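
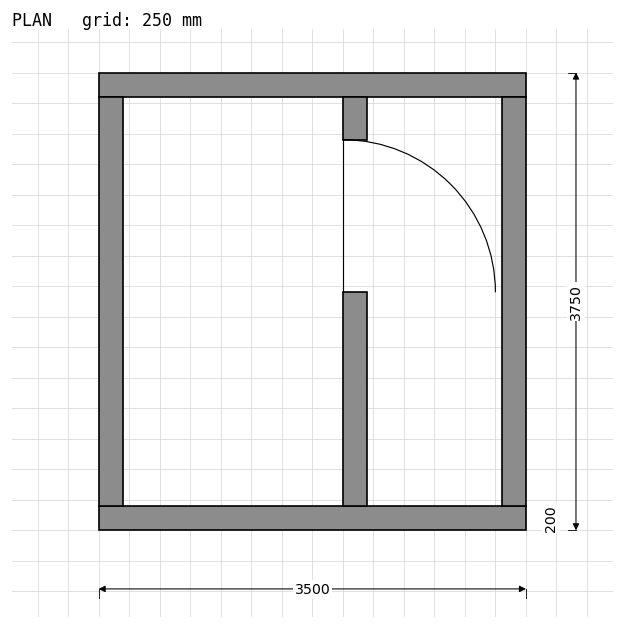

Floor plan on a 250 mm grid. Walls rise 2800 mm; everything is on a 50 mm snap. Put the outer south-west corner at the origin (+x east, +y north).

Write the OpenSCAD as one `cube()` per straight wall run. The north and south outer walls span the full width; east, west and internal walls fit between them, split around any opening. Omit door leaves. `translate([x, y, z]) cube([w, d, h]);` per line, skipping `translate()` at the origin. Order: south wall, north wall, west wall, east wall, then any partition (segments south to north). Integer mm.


cube([3500, 200, 2800]);
translate([0, 3550, 0]) cube([3500, 200, 2800]);
translate([0, 200, 0]) cube([200, 3350, 2800]);
translate([3300, 200, 0]) cube([200, 3350, 2800]);
translate([2000, 200, 0]) cube([200, 1750, 2800]);
translate([2000, 3200, 0]) cube([200, 350, 2800]);


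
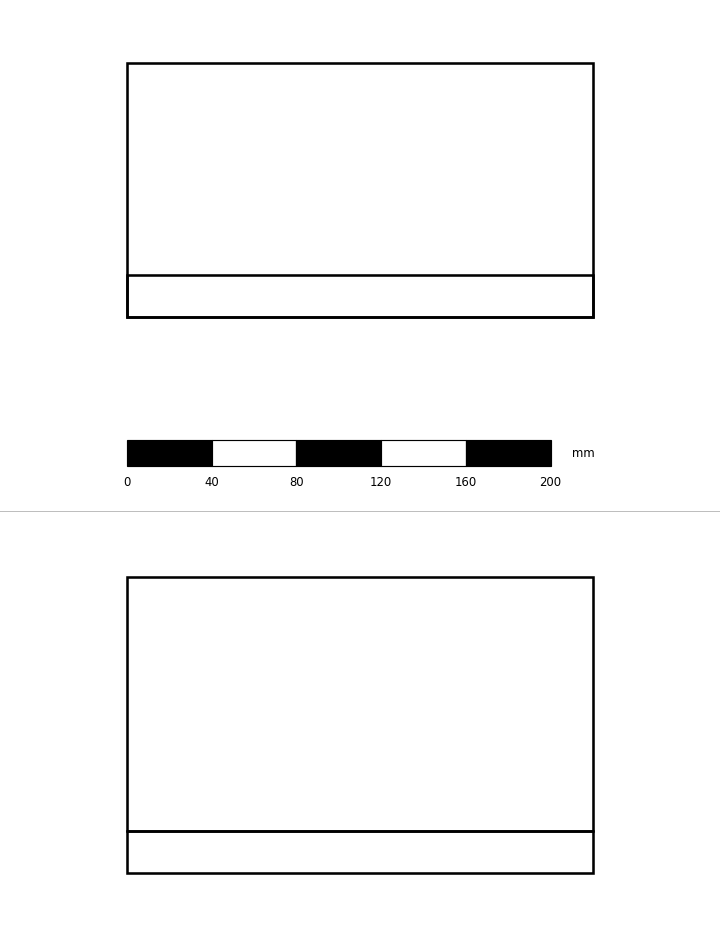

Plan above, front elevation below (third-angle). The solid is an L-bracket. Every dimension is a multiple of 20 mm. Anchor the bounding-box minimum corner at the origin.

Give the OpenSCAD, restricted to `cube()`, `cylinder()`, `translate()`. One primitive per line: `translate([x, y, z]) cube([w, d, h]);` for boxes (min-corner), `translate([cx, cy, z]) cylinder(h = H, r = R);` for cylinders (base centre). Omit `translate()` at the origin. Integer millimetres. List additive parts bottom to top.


cube([220, 120, 20]);
translate([0, 0, 20]) cube([220, 20, 120]);


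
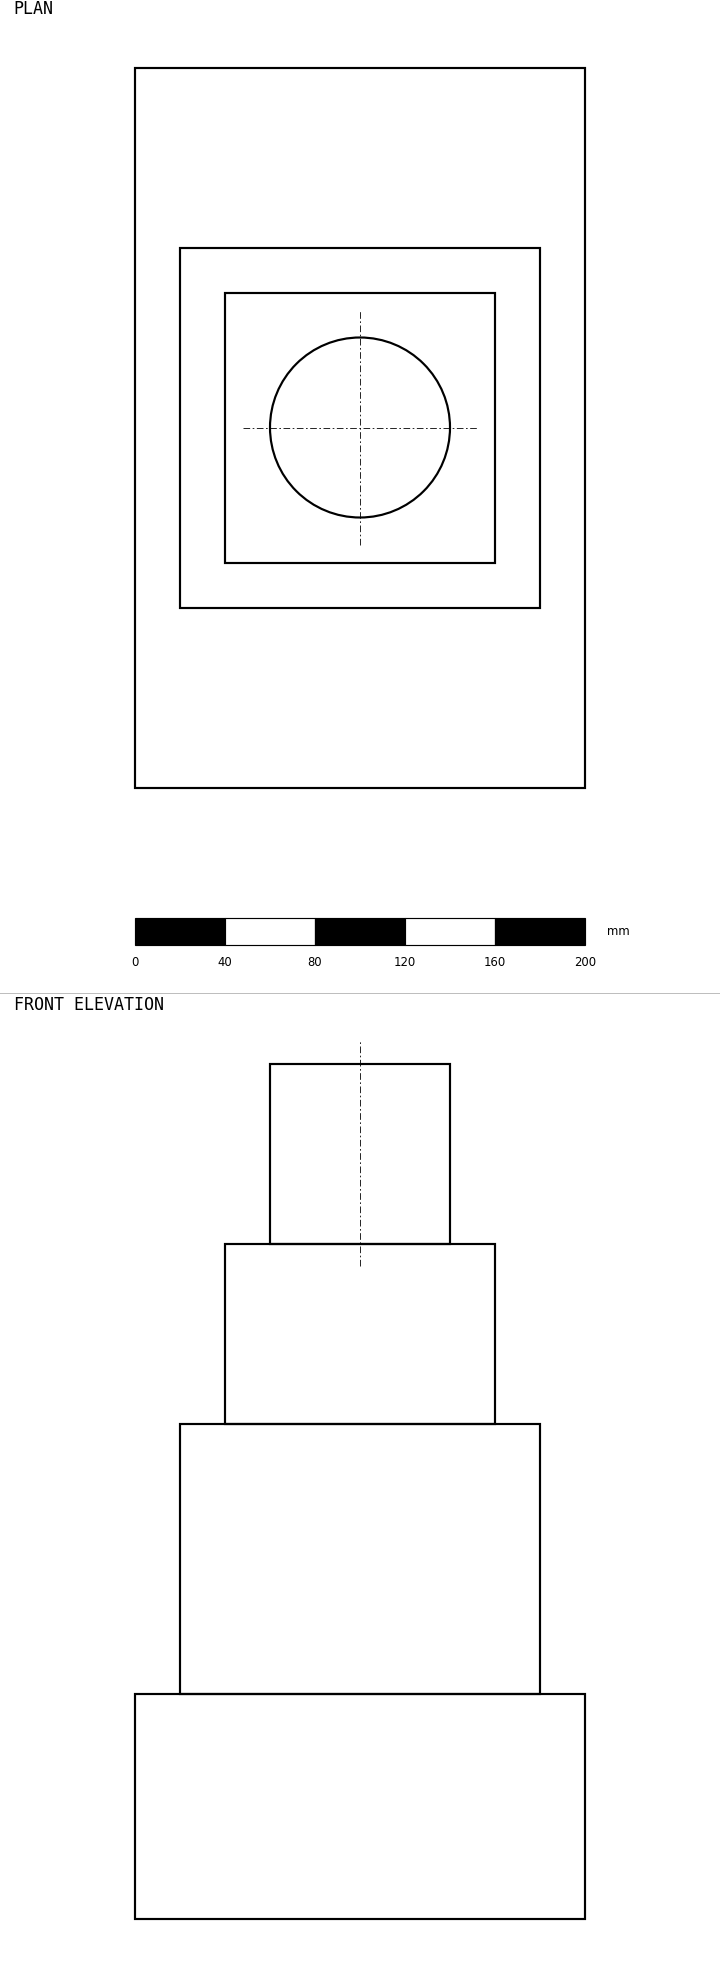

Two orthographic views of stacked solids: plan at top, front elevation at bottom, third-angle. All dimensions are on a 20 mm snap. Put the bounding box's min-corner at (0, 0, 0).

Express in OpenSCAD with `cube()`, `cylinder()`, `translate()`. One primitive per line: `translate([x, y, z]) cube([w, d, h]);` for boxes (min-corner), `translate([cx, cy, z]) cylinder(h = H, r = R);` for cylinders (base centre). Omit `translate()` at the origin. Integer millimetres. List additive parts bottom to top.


cube([200, 320, 100]);
translate([20, 80, 100]) cube([160, 160, 120]);
translate([40, 100, 220]) cube([120, 120, 80]);
translate([100, 160, 300]) cylinder(h = 80, r = 40);


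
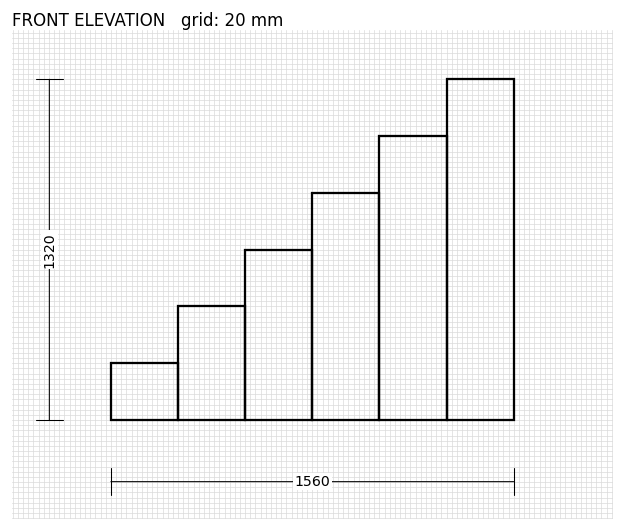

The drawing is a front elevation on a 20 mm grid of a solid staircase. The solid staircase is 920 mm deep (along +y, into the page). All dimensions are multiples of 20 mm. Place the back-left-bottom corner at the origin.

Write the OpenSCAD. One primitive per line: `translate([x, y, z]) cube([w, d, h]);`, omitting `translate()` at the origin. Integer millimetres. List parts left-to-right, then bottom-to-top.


cube([260, 920, 220]);
translate([260, 0, 0]) cube([260, 920, 440]);
translate([520, 0, 0]) cube([260, 920, 660]);
translate([780, 0, 0]) cube([260, 920, 880]);
translate([1040, 0, 0]) cube([260, 920, 1100]);
translate([1300, 0, 0]) cube([260, 920, 1320]);


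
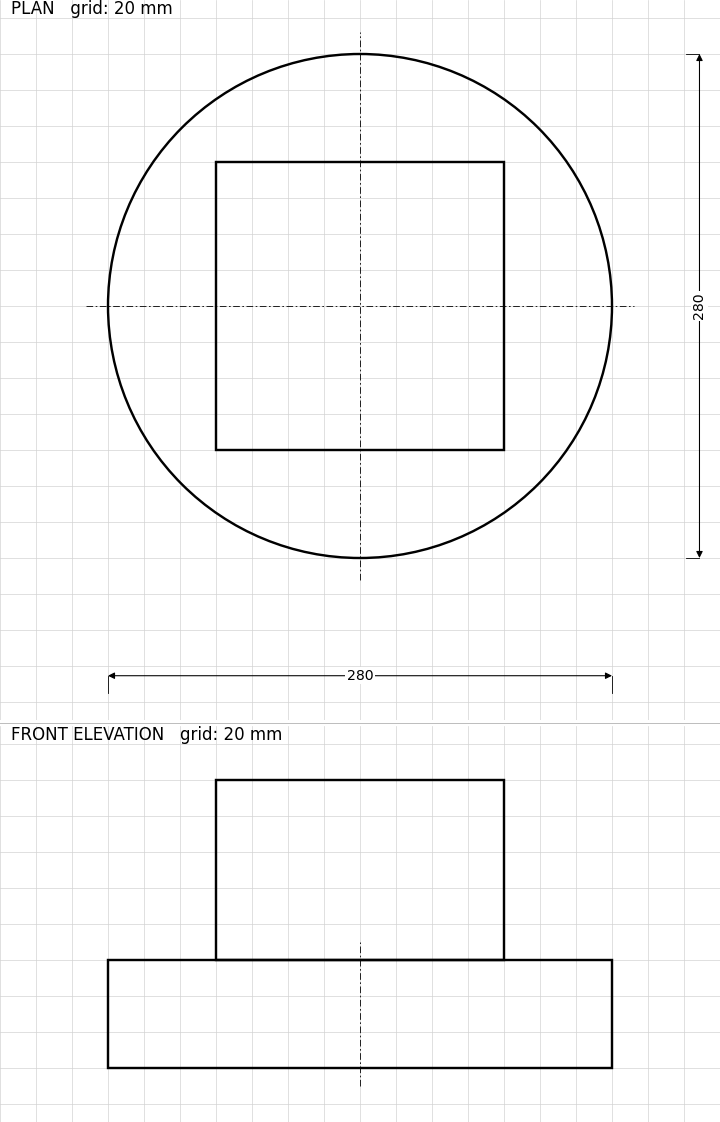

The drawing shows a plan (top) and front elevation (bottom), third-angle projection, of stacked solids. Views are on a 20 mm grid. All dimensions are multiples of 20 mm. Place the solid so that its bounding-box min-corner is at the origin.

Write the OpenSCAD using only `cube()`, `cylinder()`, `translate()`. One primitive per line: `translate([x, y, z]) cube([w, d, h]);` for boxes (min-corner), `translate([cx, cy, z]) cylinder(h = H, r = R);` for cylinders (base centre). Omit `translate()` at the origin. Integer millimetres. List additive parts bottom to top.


translate([140, 140, 0]) cylinder(h = 60, r = 140);
translate([60, 60, 60]) cube([160, 160, 100]);


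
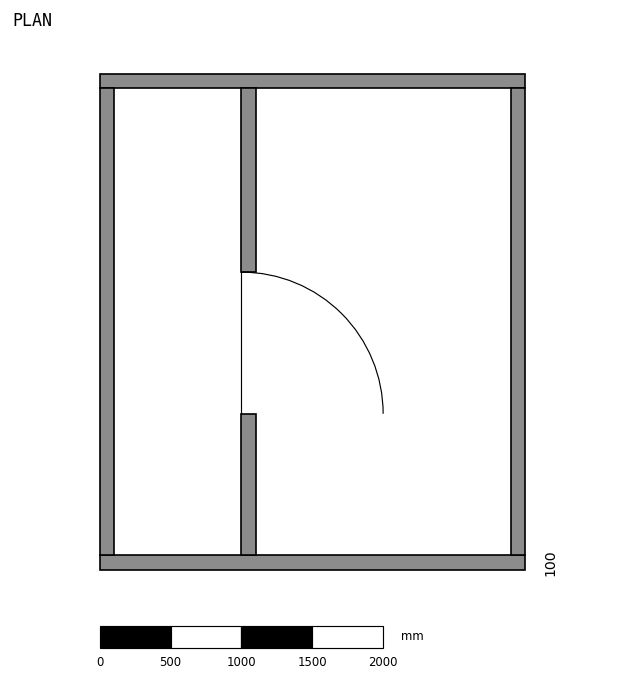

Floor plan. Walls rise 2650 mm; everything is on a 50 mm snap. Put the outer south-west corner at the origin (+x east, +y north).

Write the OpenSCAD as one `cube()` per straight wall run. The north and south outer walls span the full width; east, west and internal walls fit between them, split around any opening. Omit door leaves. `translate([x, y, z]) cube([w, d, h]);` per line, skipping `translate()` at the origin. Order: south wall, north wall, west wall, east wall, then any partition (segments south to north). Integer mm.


cube([3000, 100, 2650]);
translate([0, 3400, 0]) cube([3000, 100, 2650]);
translate([0, 100, 0]) cube([100, 3300, 2650]);
translate([2900, 100, 0]) cube([100, 3300, 2650]);
translate([1000, 100, 0]) cube([100, 1000, 2650]);
translate([1000, 2100, 0]) cube([100, 1300, 2650]);


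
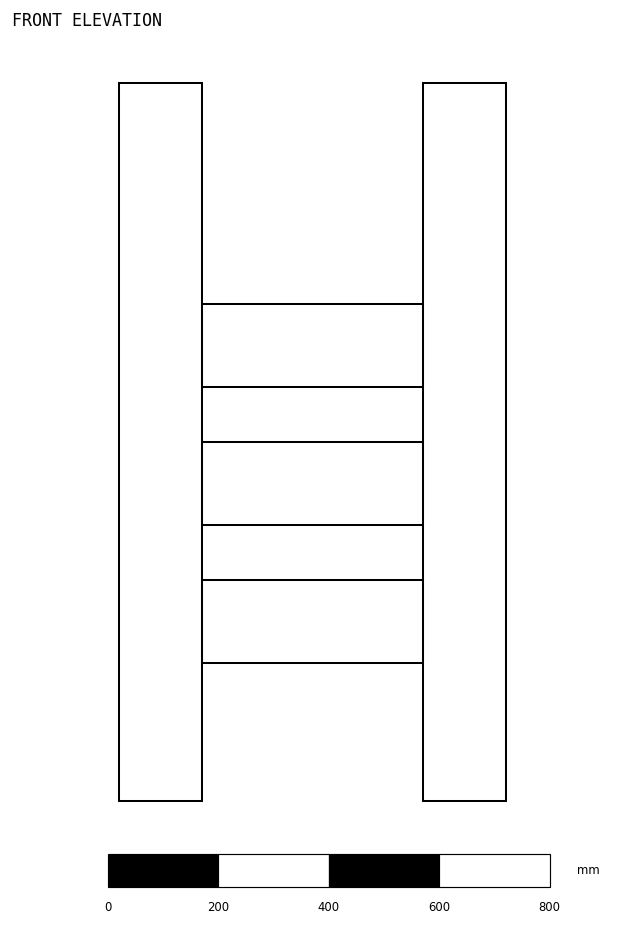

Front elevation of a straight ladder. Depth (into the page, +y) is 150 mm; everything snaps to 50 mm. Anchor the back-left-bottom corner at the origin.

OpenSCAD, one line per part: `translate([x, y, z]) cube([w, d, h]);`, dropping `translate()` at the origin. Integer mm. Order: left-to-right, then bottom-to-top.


cube([150, 150, 1300]);
translate([150, 0, 250]) cube([400, 150, 150]);
translate([150, 0, 500]) cube([400, 150, 150]);
translate([150, 0, 750]) cube([400, 150, 150]);
translate([550, 0, 0]) cube([150, 150, 1300]);


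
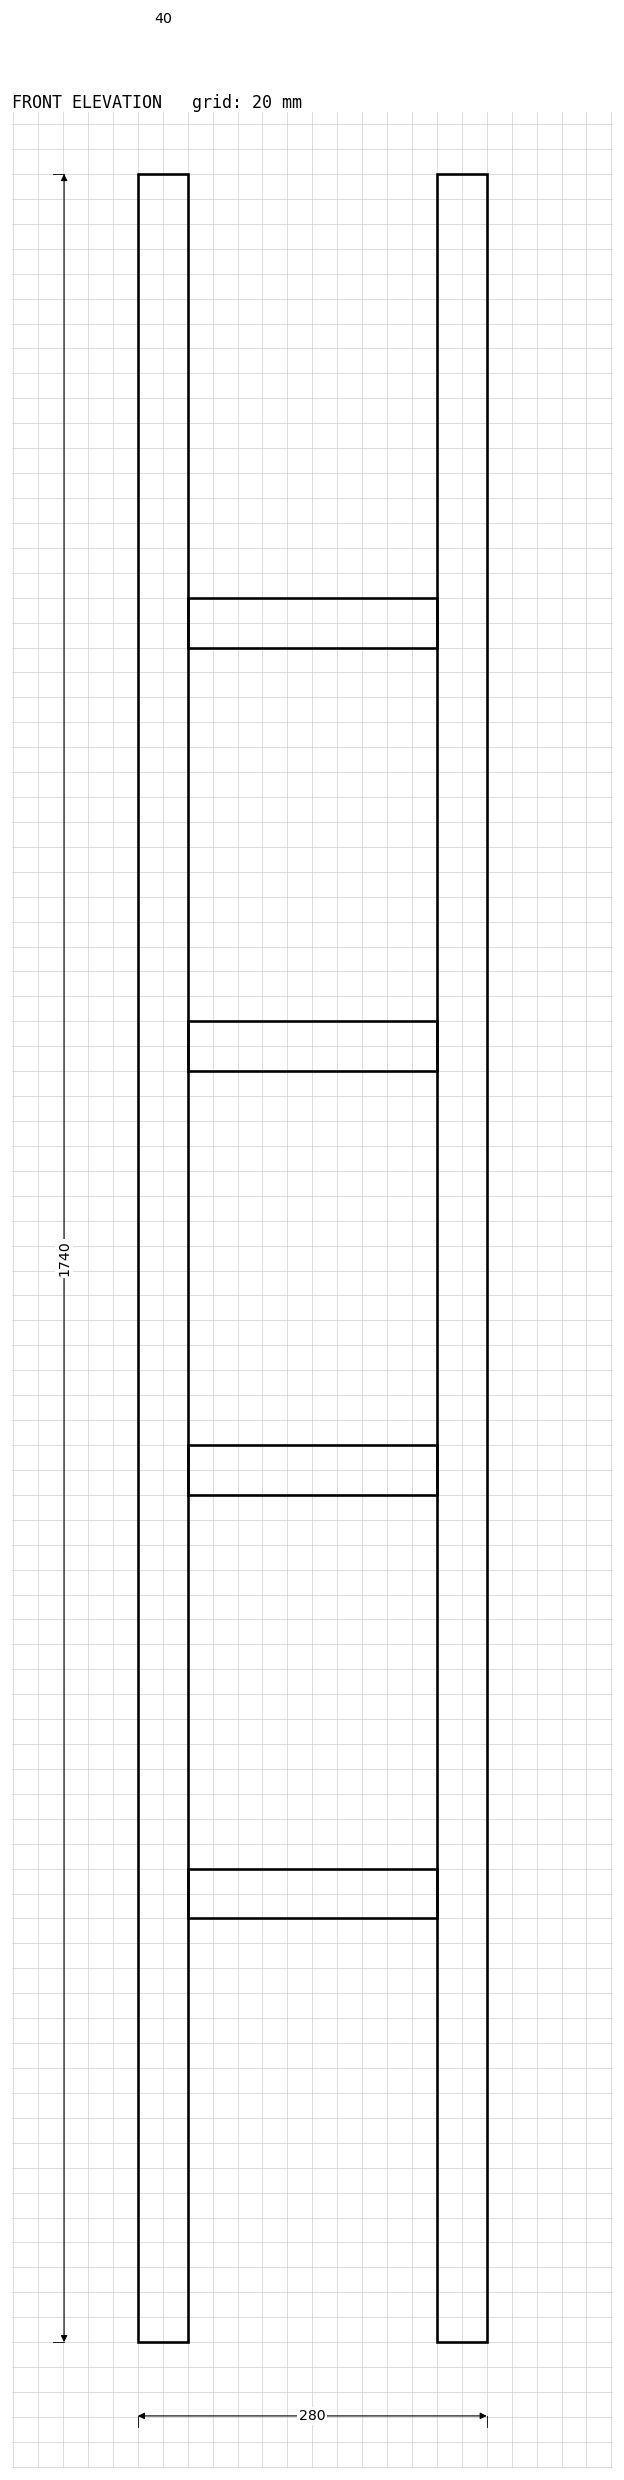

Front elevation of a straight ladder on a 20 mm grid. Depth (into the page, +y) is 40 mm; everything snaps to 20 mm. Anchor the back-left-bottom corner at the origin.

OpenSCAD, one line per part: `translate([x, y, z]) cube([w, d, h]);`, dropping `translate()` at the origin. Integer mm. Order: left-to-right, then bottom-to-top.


cube([40, 40, 1740]);
translate([40, 0, 340]) cube([200, 40, 40]);
translate([40, 0, 680]) cube([200, 40, 40]);
translate([40, 0, 1020]) cube([200, 40, 40]);
translate([40, 0, 1360]) cube([200, 40, 40]);
translate([240, 0, 0]) cube([40, 40, 1740]);


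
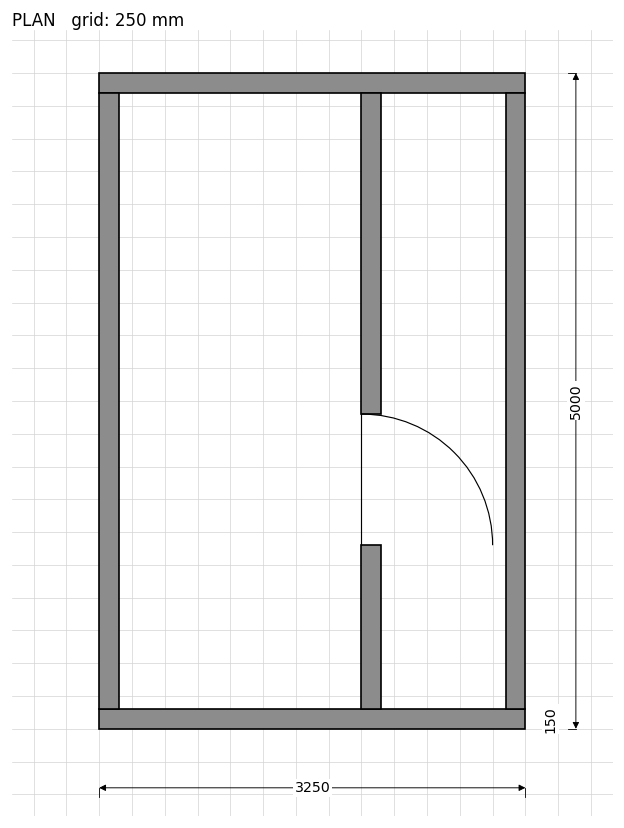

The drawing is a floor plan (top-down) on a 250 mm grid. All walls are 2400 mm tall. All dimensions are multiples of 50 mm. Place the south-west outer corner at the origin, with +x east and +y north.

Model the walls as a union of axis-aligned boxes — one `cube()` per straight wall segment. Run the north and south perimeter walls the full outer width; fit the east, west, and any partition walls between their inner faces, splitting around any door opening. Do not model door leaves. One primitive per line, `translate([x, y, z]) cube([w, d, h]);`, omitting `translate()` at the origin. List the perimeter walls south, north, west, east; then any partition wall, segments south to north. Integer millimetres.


cube([3250, 150, 2400]);
translate([0, 4850, 0]) cube([3250, 150, 2400]);
translate([0, 150, 0]) cube([150, 4700, 2400]);
translate([3100, 150, 0]) cube([150, 4700, 2400]);
translate([2000, 150, 0]) cube([150, 1250, 2400]);
translate([2000, 2400, 0]) cube([150, 2450, 2400]);


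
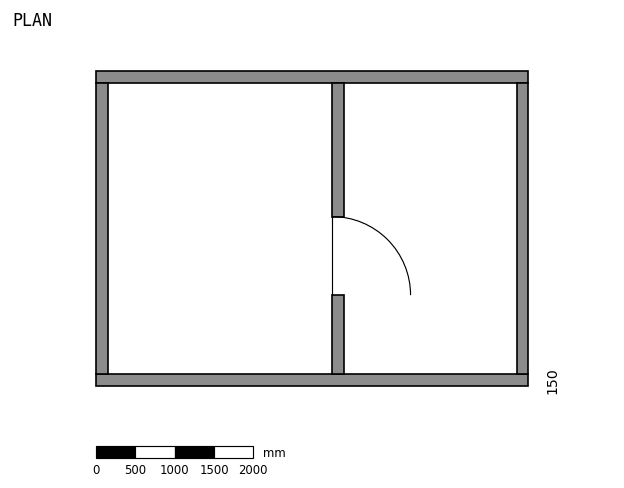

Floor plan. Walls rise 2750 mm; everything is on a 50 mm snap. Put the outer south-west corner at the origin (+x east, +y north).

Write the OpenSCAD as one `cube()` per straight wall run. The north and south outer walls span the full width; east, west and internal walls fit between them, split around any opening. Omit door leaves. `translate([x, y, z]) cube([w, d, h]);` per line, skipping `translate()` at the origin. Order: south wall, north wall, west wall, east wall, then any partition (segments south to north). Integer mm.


cube([5500, 150, 2750]);
translate([0, 3850, 0]) cube([5500, 150, 2750]);
translate([0, 150, 0]) cube([150, 3700, 2750]);
translate([5350, 150, 0]) cube([150, 3700, 2750]);
translate([3000, 150, 0]) cube([150, 1000, 2750]);
translate([3000, 2150, 0]) cube([150, 1700, 2750]);


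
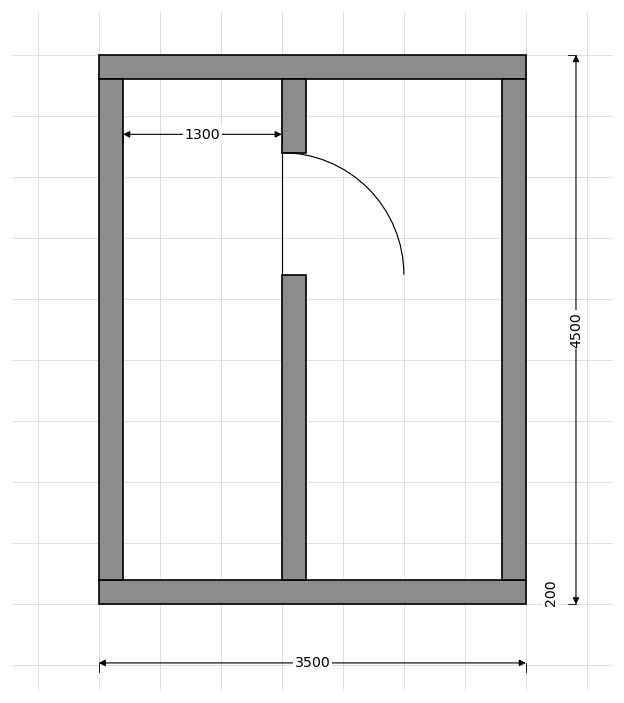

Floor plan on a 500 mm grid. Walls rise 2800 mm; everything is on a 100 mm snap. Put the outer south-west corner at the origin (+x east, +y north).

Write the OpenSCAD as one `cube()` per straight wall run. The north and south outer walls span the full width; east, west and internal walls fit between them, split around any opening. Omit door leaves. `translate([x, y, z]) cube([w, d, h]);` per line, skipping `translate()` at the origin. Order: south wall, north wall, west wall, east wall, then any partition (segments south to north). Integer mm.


cube([3500, 200, 2800]);
translate([0, 4300, 0]) cube([3500, 200, 2800]);
translate([0, 200, 0]) cube([200, 4100, 2800]);
translate([3300, 200, 0]) cube([200, 4100, 2800]);
translate([1500, 200, 0]) cube([200, 2500, 2800]);
translate([1500, 3700, 0]) cube([200, 600, 2800]);


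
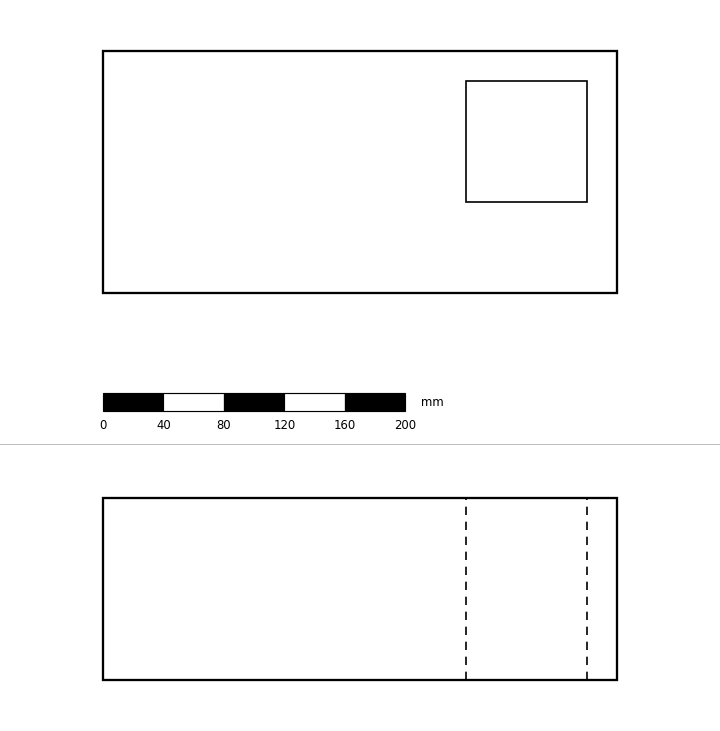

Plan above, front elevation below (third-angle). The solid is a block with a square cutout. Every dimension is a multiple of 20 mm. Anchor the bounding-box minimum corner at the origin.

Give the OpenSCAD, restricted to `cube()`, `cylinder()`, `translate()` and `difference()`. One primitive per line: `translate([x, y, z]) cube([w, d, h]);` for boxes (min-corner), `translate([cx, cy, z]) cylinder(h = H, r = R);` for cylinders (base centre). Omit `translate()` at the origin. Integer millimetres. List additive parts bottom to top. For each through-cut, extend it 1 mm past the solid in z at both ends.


difference() {
  cube([340, 160, 120]);
  translate([240, 60, -1]) cube([80, 80, 122]);
}


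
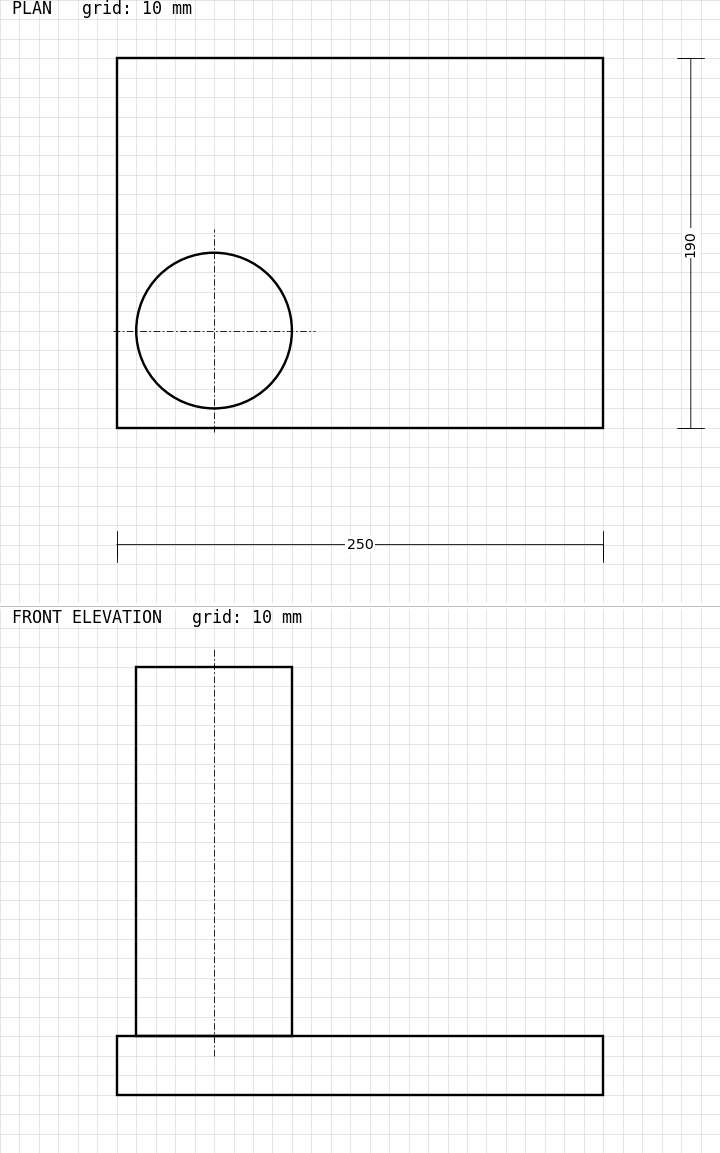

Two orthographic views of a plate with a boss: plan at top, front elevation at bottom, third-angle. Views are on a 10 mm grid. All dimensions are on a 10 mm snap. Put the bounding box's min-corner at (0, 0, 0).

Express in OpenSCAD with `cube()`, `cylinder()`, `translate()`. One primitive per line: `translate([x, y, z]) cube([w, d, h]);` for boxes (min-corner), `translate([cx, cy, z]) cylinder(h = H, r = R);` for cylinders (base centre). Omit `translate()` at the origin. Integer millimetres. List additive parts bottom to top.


cube([250, 190, 30]);
translate([50, 50, 30]) cylinder(h = 190, r = 40);


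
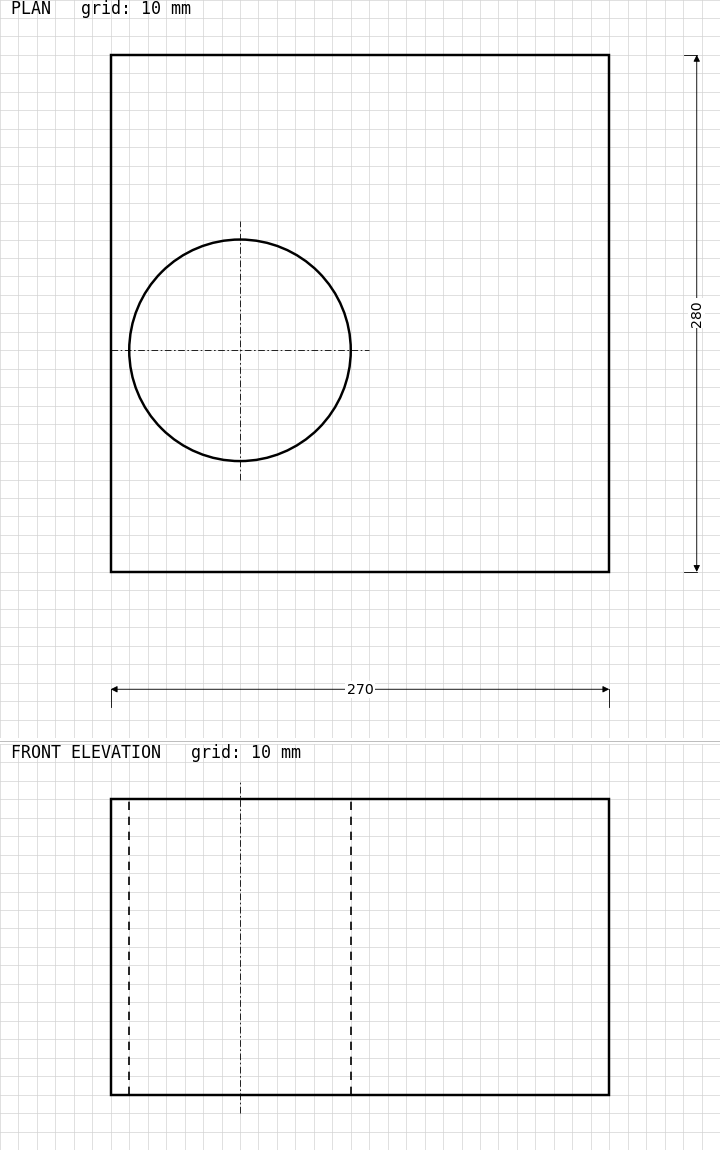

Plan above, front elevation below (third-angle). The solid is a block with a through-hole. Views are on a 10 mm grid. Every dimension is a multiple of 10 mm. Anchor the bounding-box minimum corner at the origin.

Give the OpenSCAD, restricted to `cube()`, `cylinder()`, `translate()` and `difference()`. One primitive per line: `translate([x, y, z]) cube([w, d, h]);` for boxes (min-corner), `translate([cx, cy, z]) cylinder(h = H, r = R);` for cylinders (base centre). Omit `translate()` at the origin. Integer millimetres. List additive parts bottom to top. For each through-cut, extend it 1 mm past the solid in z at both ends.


difference() {
  cube([270, 280, 160]);
  translate([70, 120, -1]) cylinder(h = 162, r = 60);
}


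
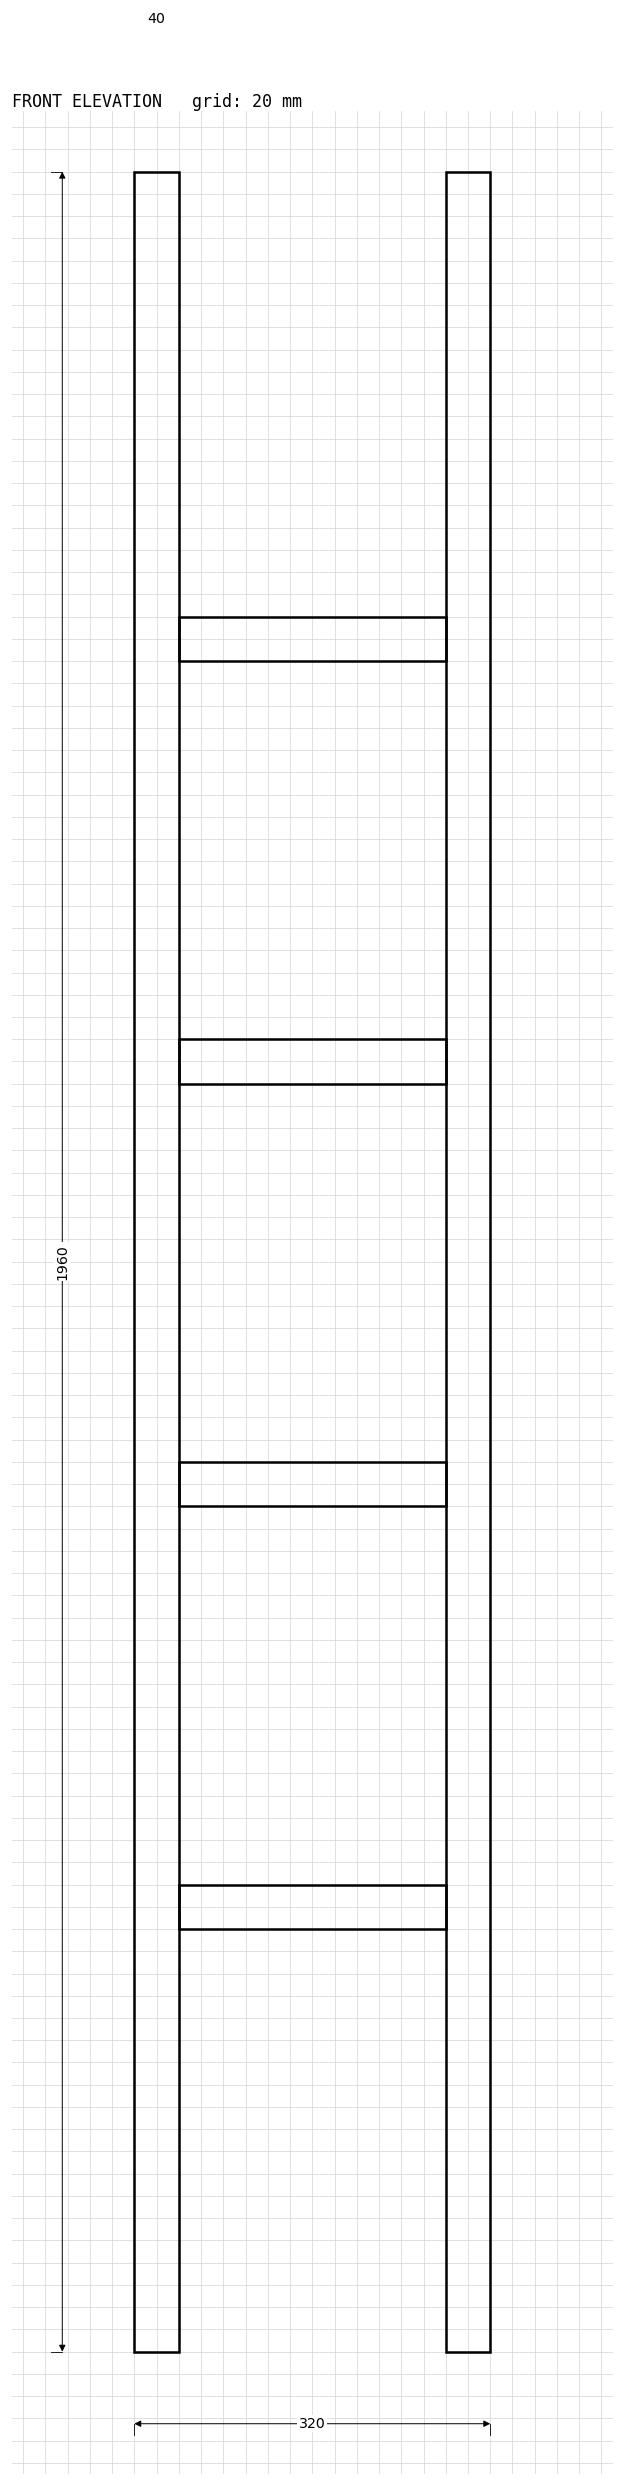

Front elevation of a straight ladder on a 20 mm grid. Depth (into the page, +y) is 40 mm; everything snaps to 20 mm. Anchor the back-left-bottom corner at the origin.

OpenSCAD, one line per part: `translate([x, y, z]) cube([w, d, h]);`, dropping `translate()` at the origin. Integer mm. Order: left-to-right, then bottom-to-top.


cube([40, 40, 1960]);
translate([40, 0, 380]) cube([240, 40, 40]);
translate([40, 0, 760]) cube([240, 40, 40]);
translate([40, 0, 1140]) cube([240, 40, 40]);
translate([40, 0, 1520]) cube([240, 40, 40]);
translate([280, 0, 0]) cube([40, 40, 1960]);


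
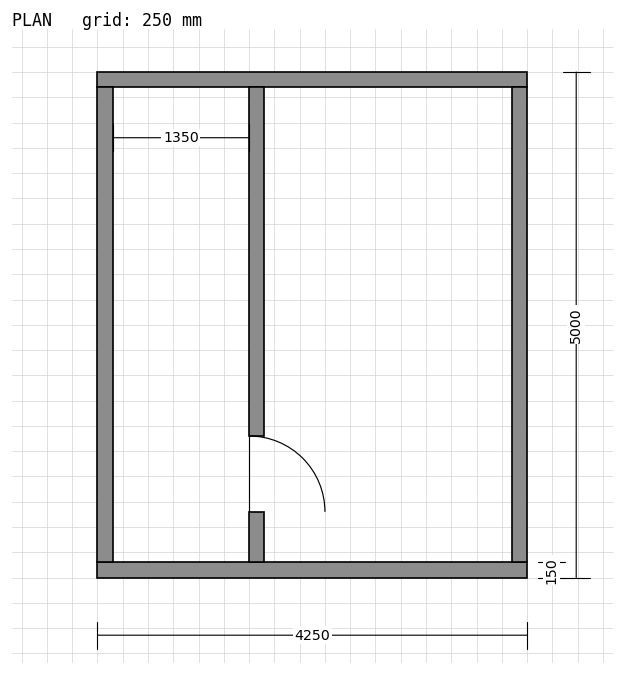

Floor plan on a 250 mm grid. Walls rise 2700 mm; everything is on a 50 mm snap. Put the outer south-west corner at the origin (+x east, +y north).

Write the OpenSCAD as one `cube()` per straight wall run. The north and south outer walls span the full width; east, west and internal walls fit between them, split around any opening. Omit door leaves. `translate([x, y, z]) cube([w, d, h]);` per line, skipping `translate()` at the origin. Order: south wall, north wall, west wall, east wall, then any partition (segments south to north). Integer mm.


cube([4250, 150, 2700]);
translate([0, 4850, 0]) cube([4250, 150, 2700]);
translate([0, 150, 0]) cube([150, 4700, 2700]);
translate([4100, 150, 0]) cube([150, 4700, 2700]);
translate([1500, 150, 0]) cube([150, 500, 2700]);
translate([1500, 1400, 0]) cube([150, 3450, 2700]);


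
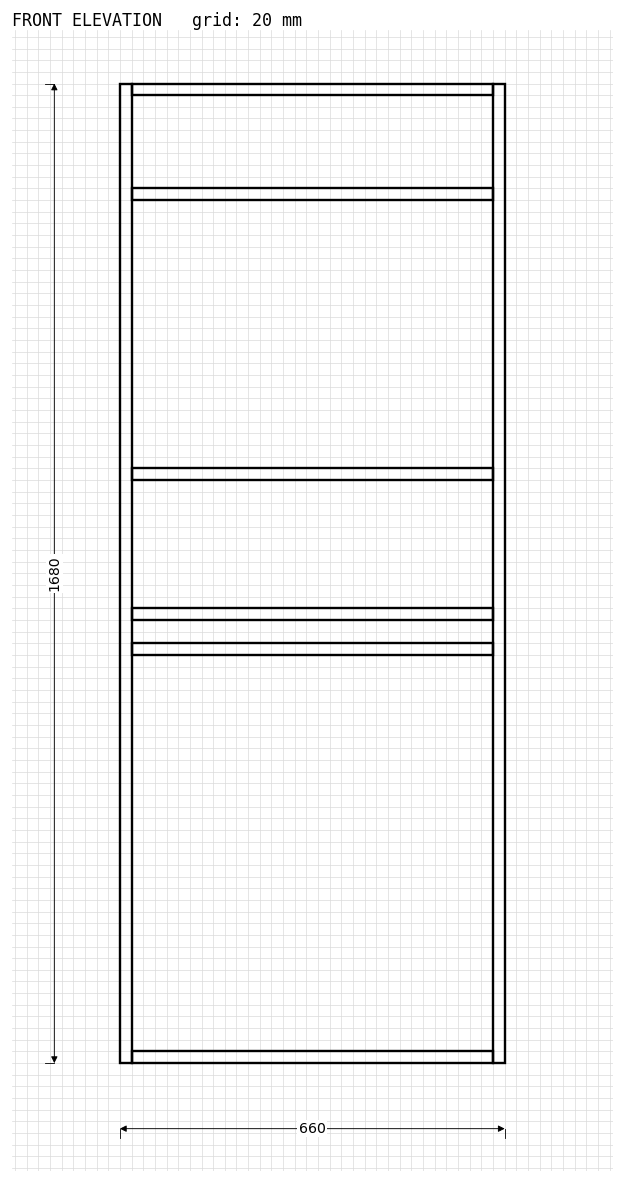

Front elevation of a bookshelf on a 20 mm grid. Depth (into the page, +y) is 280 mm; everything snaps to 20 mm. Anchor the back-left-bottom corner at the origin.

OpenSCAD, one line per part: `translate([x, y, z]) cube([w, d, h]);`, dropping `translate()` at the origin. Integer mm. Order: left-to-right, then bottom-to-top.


cube([20, 280, 1680]);
translate([20, 0, 0]) cube([620, 280, 20]);
translate([20, 0, 700]) cube([620, 280, 20]);
translate([20, 0, 760]) cube([620, 280, 20]);
translate([20, 0, 1000]) cube([620, 280, 20]);
translate([20, 0, 1480]) cube([620, 280, 20]);
translate([20, 0, 1660]) cube([620, 280, 20]);
translate([640, 0, 0]) cube([20, 280, 1680]);


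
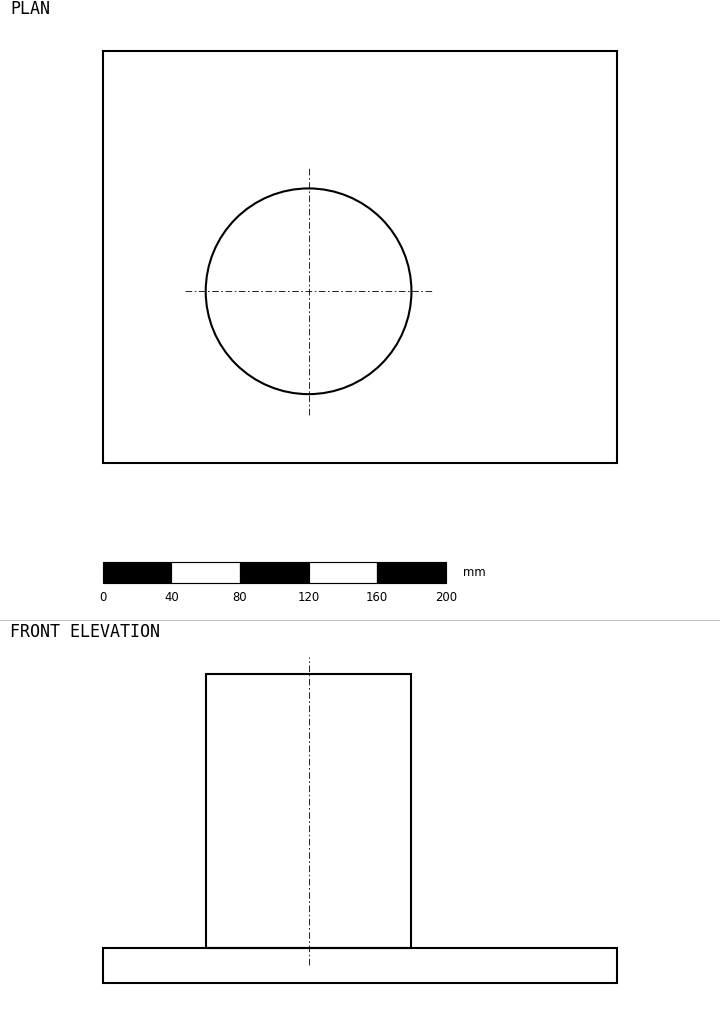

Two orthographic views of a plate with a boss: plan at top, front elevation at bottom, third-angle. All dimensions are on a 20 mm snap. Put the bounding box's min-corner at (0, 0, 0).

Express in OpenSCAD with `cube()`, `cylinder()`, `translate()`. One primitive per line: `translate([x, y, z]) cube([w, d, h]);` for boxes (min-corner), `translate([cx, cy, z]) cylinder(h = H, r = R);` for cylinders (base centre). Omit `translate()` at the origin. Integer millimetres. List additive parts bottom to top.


cube([300, 240, 20]);
translate([120, 100, 20]) cylinder(h = 160, r = 60);


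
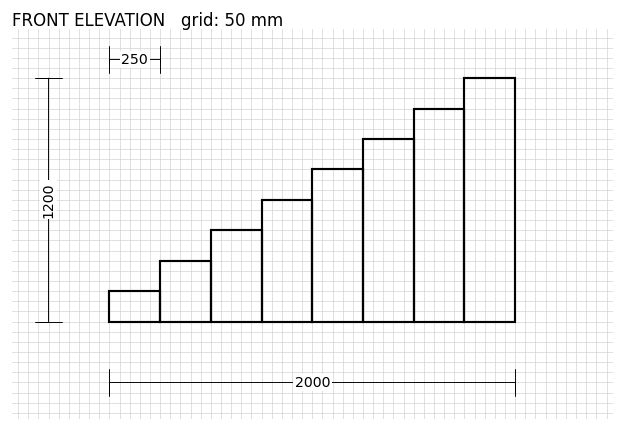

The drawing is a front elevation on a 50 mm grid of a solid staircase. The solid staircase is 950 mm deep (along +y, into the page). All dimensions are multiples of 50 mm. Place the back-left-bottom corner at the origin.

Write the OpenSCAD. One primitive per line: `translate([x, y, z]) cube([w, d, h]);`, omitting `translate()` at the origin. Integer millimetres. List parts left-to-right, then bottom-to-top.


cube([250, 950, 150]);
translate([250, 0, 0]) cube([250, 950, 300]);
translate([500, 0, 0]) cube([250, 950, 450]);
translate([750, 0, 0]) cube([250, 950, 600]);
translate([1000, 0, 0]) cube([250, 950, 750]);
translate([1250, 0, 0]) cube([250, 950, 900]);
translate([1500, 0, 0]) cube([250, 950, 1050]);
translate([1750, 0, 0]) cube([250, 950, 1200]);


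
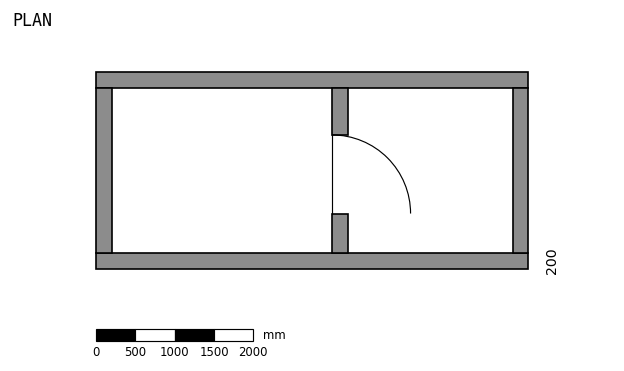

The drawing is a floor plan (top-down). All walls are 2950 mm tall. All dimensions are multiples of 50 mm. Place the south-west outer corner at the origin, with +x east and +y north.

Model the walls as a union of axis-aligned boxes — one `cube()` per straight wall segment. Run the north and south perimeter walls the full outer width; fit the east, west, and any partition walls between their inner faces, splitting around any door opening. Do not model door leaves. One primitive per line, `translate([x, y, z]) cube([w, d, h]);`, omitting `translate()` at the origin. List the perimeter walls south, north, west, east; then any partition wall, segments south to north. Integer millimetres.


cube([5500, 200, 2950]);
translate([0, 2300, 0]) cube([5500, 200, 2950]);
translate([0, 200, 0]) cube([200, 2100, 2950]);
translate([5300, 200, 0]) cube([200, 2100, 2950]);
translate([3000, 200, 0]) cube([200, 500, 2950]);
translate([3000, 1700, 0]) cube([200, 600, 2950]);


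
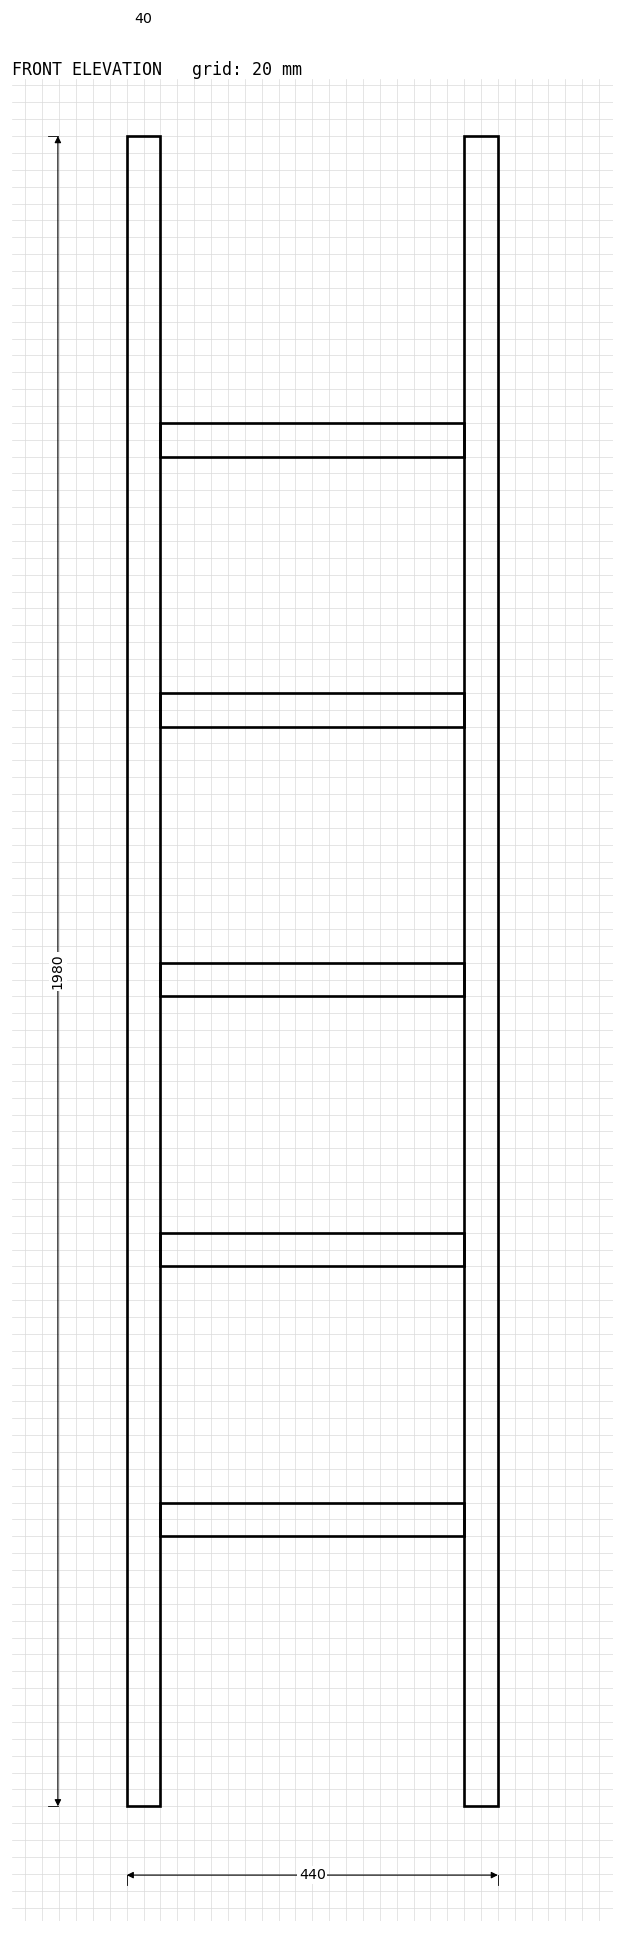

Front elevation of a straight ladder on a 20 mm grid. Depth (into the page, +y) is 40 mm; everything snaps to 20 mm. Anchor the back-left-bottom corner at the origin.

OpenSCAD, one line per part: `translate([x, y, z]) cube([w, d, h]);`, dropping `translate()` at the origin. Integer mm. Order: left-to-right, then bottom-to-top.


cube([40, 40, 1980]);
translate([40, 0, 320]) cube([360, 40, 40]);
translate([40, 0, 640]) cube([360, 40, 40]);
translate([40, 0, 960]) cube([360, 40, 40]);
translate([40, 0, 1280]) cube([360, 40, 40]);
translate([40, 0, 1600]) cube([360, 40, 40]);
translate([400, 0, 0]) cube([40, 40, 1980]);


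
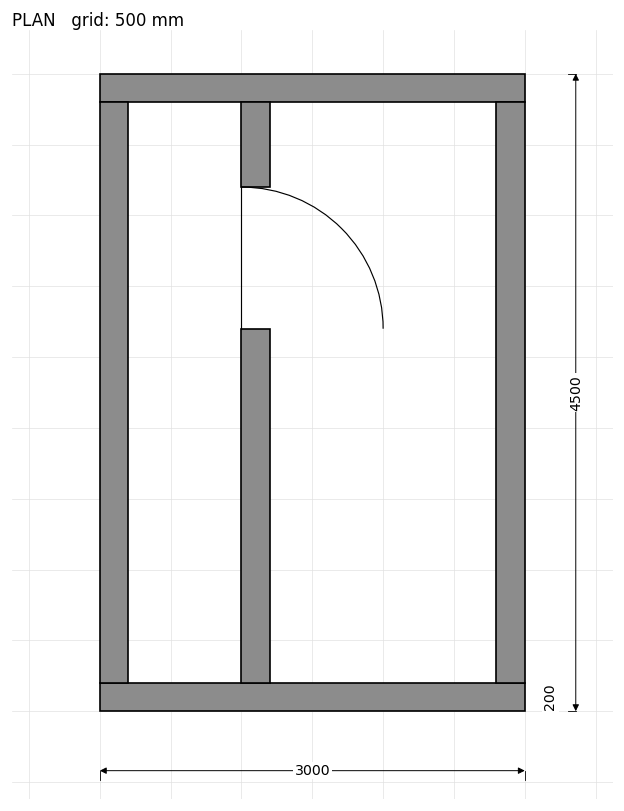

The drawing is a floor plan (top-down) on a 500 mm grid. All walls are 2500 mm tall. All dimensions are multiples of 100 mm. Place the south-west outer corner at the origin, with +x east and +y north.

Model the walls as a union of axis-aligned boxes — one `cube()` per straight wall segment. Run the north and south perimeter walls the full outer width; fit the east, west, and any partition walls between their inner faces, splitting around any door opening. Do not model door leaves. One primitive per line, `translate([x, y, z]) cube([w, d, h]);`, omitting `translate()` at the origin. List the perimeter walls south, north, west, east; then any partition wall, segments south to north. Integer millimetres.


cube([3000, 200, 2500]);
translate([0, 4300, 0]) cube([3000, 200, 2500]);
translate([0, 200, 0]) cube([200, 4100, 2500]);
translate([2800, 200, 0]) cube([200, 4100, 2500]);
translate([1000, 200, 0]) cube([200, 2500, 2500]);
translate([1000, 3700, 0]) cube([200, 600, 2500]);


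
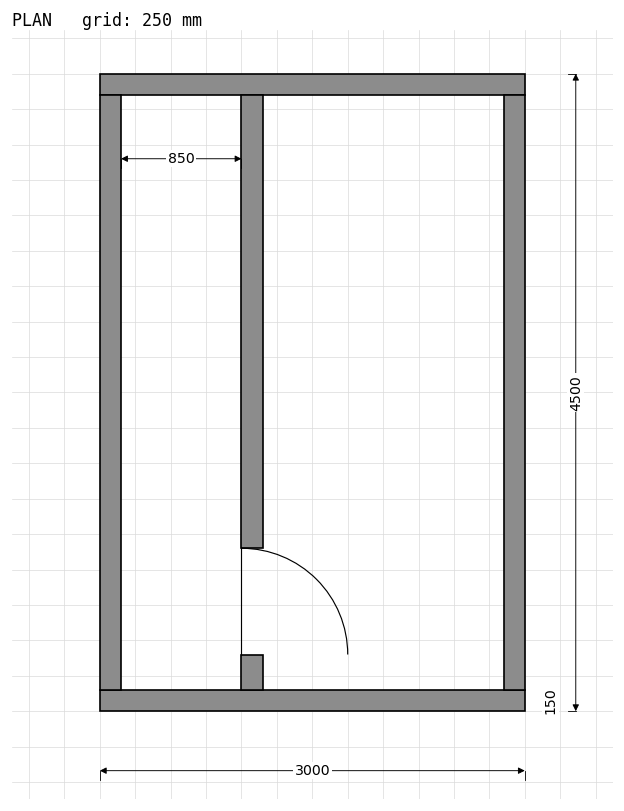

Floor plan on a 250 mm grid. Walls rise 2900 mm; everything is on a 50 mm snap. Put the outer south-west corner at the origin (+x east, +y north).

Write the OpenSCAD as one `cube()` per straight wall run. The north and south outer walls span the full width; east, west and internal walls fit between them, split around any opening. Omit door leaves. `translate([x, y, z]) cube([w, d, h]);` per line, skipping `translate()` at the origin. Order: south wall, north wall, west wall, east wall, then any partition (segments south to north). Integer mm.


cube([3000, 150, 2900]);
translate([0, 4350, 0]) cube([3000, 150, 2900]);
translate([0, 150, 0]) cube([150, 4200, 2900]);
translate([2850, 150, 0]) cube([150, 4200, 2900]);
translate([1000, 150, 0]) cube([150, 250, 2900]);
translate([1000, 1150, 0]) cube([150, 3200, 2900]);


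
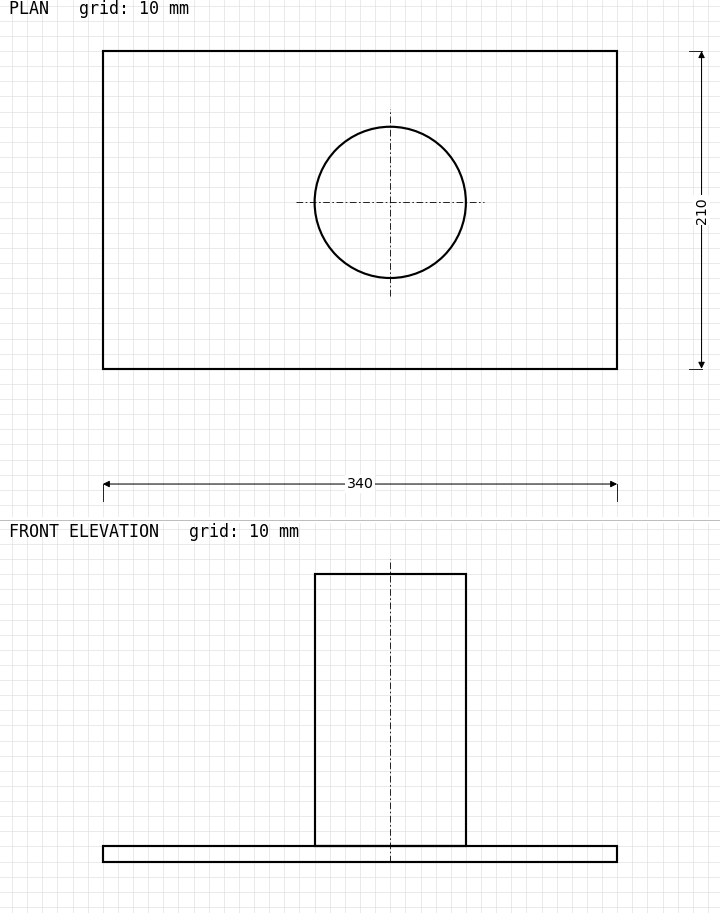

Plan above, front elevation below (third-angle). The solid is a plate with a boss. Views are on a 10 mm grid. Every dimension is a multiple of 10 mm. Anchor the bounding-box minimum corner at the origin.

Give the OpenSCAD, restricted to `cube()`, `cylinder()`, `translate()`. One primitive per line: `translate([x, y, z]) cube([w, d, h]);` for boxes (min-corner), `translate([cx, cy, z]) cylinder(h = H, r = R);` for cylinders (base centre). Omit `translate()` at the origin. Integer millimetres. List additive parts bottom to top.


cube([340, 210, 10]);
translate([190, 110, 10]) cylinder(h = 180, r = 50);


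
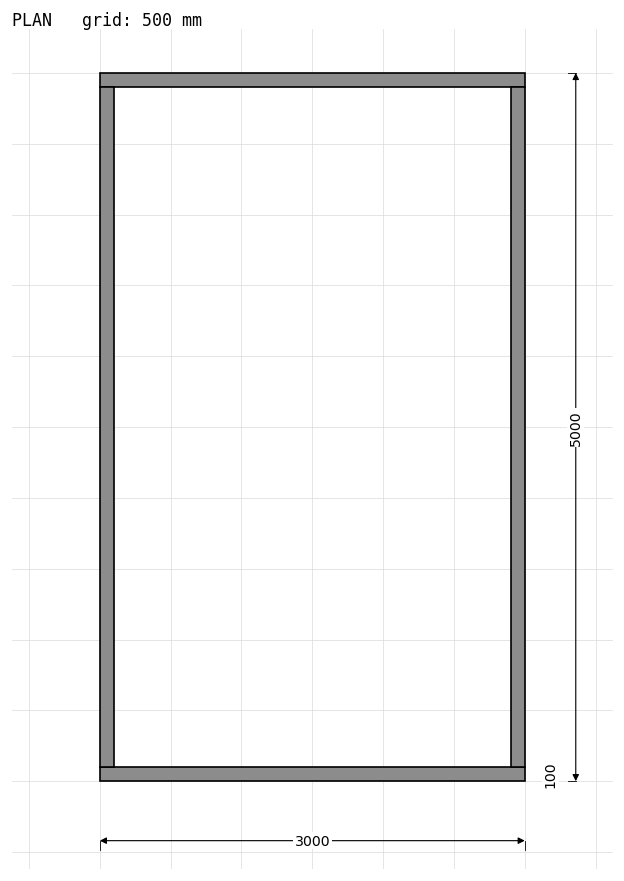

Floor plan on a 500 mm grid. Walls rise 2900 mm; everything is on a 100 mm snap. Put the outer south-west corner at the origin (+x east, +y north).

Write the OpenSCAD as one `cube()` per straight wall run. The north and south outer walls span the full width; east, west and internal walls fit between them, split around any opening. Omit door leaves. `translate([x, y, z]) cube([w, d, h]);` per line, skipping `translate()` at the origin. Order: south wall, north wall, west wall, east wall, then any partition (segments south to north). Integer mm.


cube([3000, 100, 2900]);
translate([0, 4900, 0]) cube([3000, 100, 2900]);
translate([0, 100, 0]) cube([100, 4800, 2900]);
translate([2900, 100, 0]) cube([100, 4800, 2900]);


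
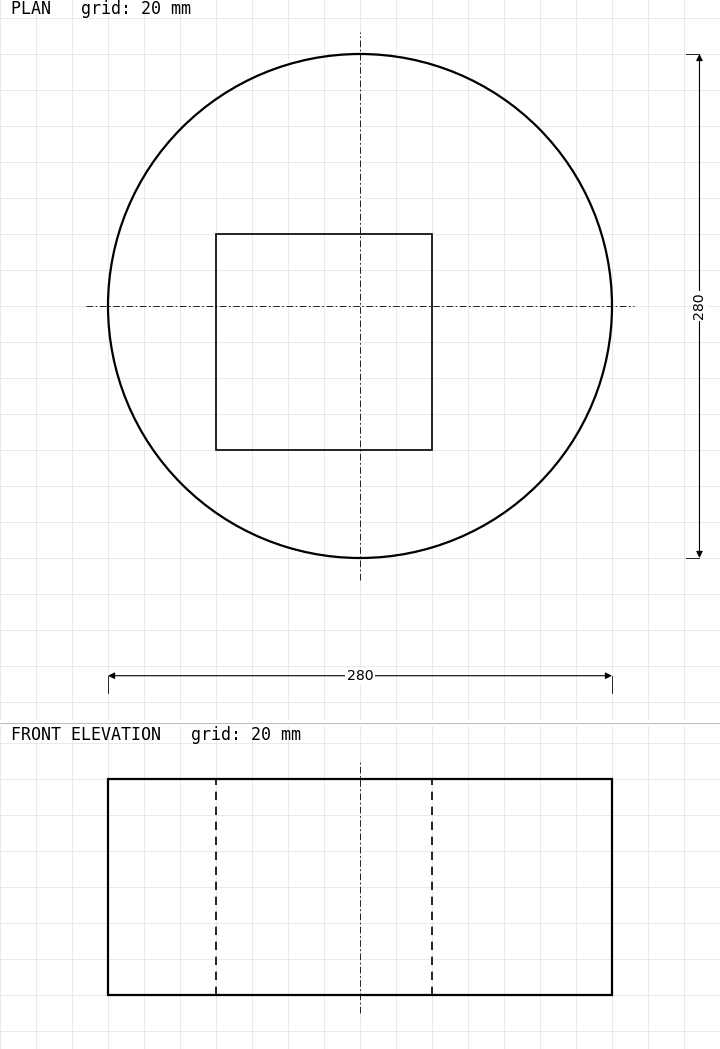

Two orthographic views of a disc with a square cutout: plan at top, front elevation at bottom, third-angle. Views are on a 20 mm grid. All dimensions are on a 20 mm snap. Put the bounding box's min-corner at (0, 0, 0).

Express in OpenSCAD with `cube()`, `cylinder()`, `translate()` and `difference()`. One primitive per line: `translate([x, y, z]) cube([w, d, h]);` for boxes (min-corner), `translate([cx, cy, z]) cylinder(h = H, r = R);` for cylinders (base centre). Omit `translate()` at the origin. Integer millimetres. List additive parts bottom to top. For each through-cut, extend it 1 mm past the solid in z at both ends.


difference() {
  translate([140, 140, 0]) cylinder(h = 120, r = 140);
  translate([60, 60, -1]) cube([120, 120, 122]);
}


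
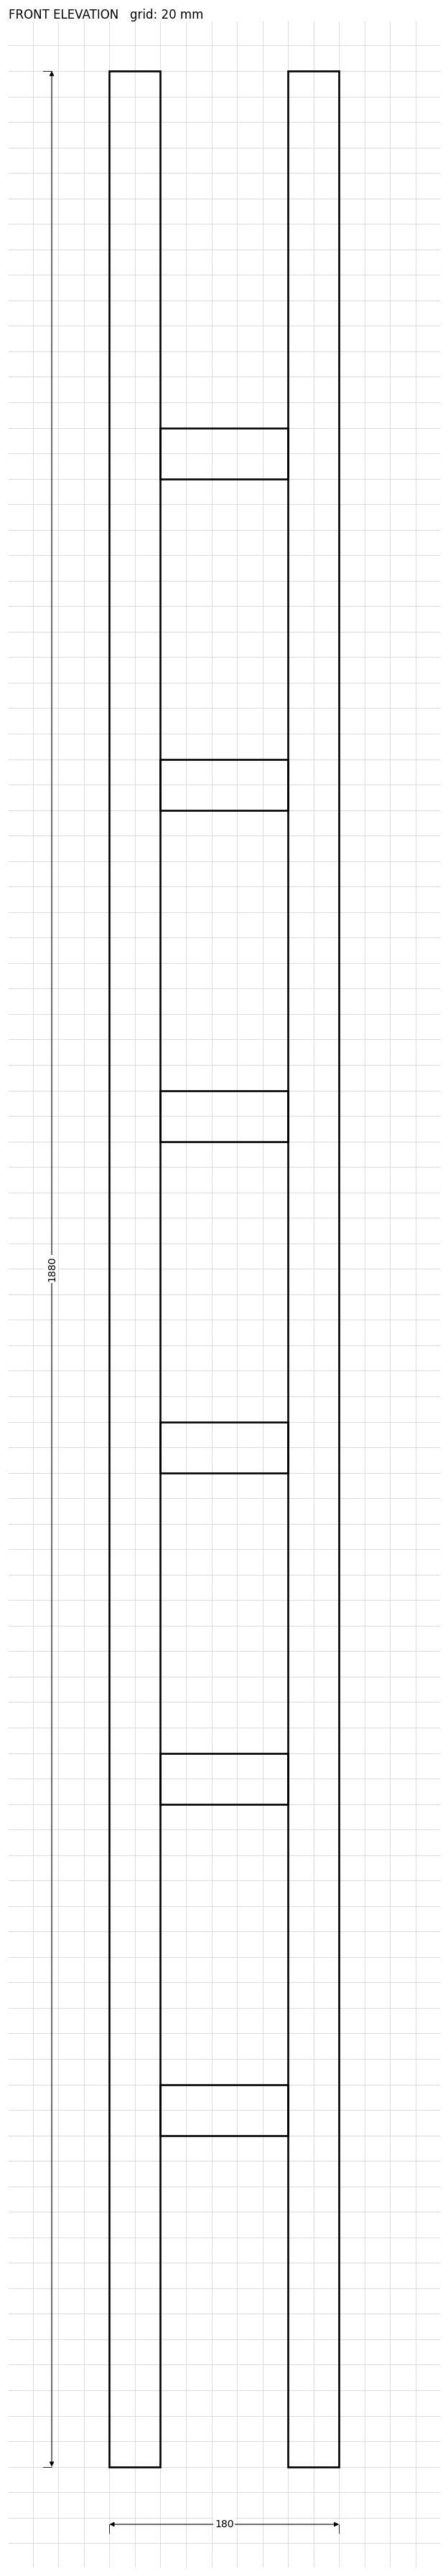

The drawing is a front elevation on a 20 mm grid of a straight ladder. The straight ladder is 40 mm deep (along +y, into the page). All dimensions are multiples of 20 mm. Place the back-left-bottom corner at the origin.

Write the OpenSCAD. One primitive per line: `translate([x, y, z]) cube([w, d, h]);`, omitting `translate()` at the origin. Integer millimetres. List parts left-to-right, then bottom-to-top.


cube([40, 40, 1880]);
translate([40, 0, 260]) cube([100, 40, 40]);
translate([40, 0, 520]) cube([100, 40, 40]);
translate([40, 0, 780]) cube([100, 40, 40]);
translate([40, 0, 1040]) cube([100, 40, 40]);
translate([40, 0, 1300]) cube([100, 40, 40]);
translate([40, 0, 1560]) cube([100, 40, 40]);
translate([140, 0, 0]) cube([40, 40, 1880]);


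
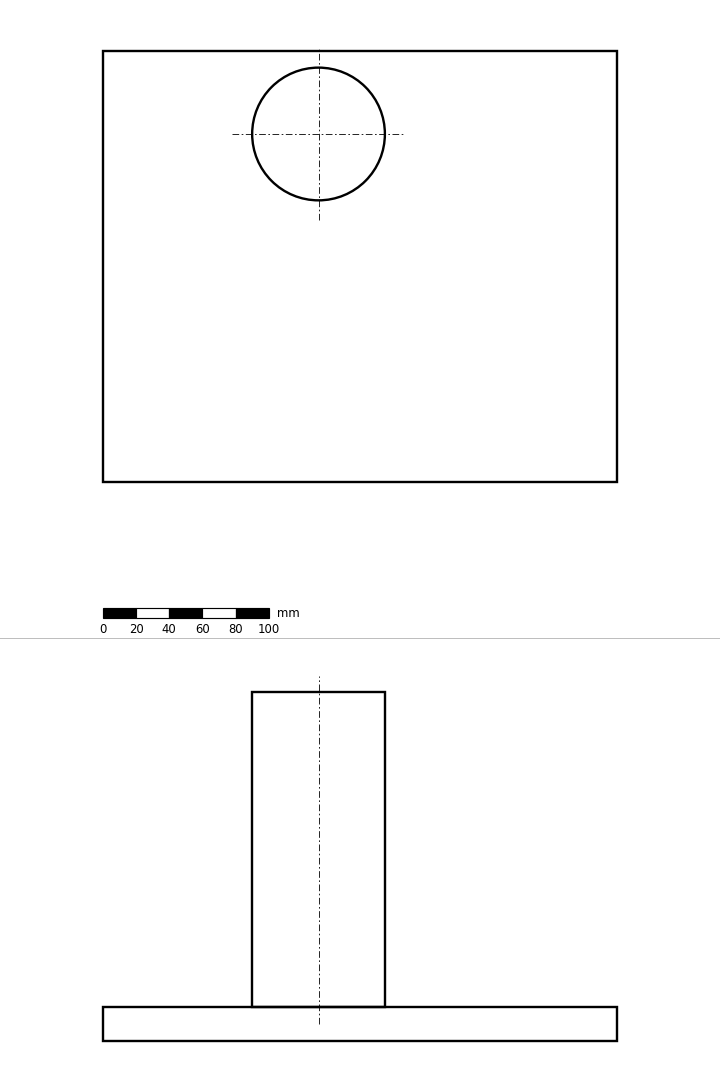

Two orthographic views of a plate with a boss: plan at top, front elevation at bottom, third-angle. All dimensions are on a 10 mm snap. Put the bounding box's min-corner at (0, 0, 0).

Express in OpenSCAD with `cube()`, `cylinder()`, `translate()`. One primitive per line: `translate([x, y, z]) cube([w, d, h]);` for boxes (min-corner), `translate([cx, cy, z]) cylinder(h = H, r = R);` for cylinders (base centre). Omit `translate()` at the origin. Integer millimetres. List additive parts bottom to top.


cube([310, 260, 20]);
translate([130, 210, 20]) cylinder(h = 190, r = 40);


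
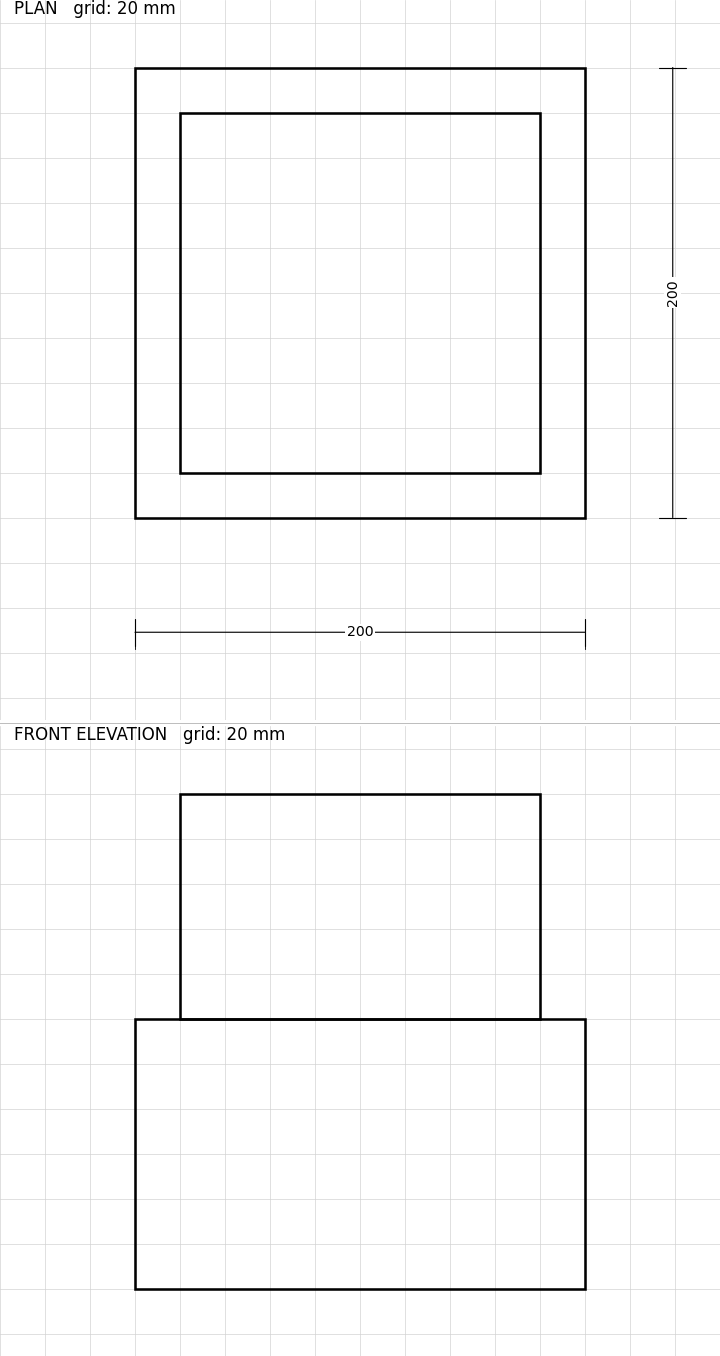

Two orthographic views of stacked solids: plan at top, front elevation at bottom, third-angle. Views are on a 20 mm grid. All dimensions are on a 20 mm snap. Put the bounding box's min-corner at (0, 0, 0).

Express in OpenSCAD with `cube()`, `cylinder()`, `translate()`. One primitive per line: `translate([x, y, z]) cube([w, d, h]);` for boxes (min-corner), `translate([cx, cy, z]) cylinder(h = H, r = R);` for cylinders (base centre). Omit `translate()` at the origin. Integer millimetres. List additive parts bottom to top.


cube([200, 200, 120]);
translate([20, 20, 120]) cube([160, 160, 100]);


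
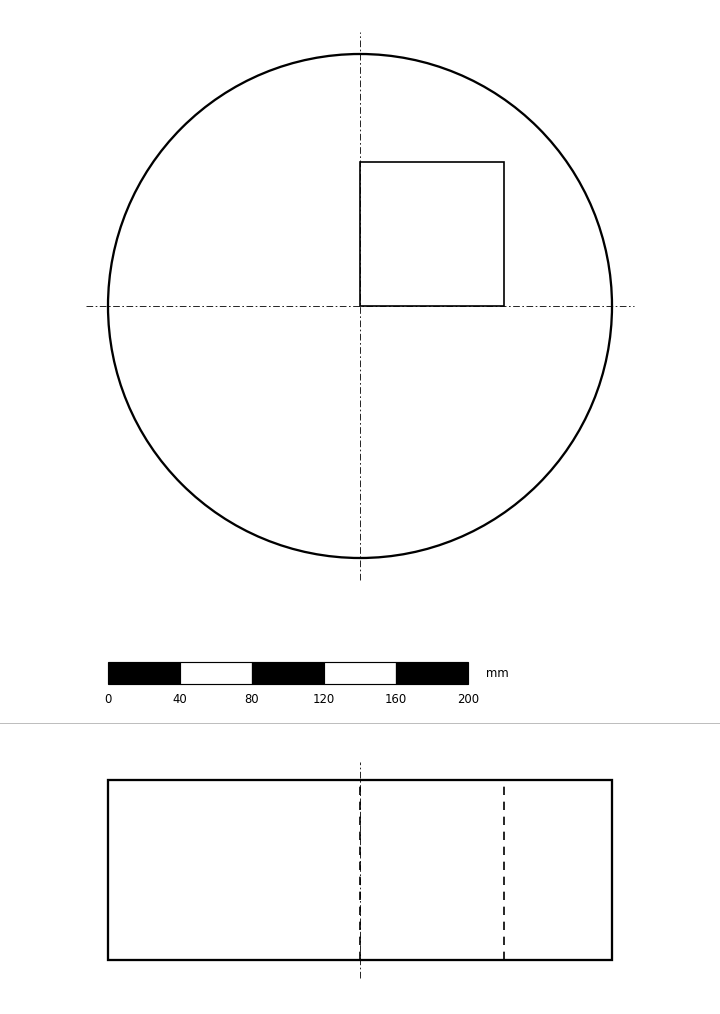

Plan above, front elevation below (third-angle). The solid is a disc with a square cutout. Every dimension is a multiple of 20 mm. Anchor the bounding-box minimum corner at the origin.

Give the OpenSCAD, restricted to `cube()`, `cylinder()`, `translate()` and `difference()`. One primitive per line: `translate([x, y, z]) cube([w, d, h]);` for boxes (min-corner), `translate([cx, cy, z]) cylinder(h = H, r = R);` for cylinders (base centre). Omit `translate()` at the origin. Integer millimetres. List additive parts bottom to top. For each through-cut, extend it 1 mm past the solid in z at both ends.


difference() {
  translate([140, 140, 0]) cylinder(h = 100, r = 140);
  translate([140, 140, -1]) cube([80, 80, 102]);
}


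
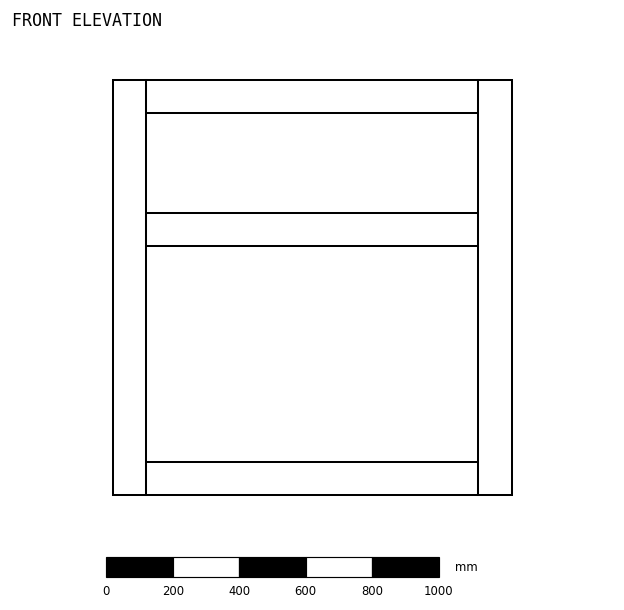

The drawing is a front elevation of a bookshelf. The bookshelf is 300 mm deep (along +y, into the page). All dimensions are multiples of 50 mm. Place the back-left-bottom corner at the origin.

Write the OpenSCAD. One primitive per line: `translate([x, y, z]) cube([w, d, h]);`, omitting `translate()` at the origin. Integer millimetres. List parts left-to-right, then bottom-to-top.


cube([100, 300, 1250]);
translate([100, 0, 0]) cube([1000, 300, 100]);
translate([100, 0, 750]) cube([1000, 300, 100]);
translate([100, 0, 1150]) cube([1000, 300, 100]);
translate([1100, 0, 0]) cube([100, 300, 1250]);


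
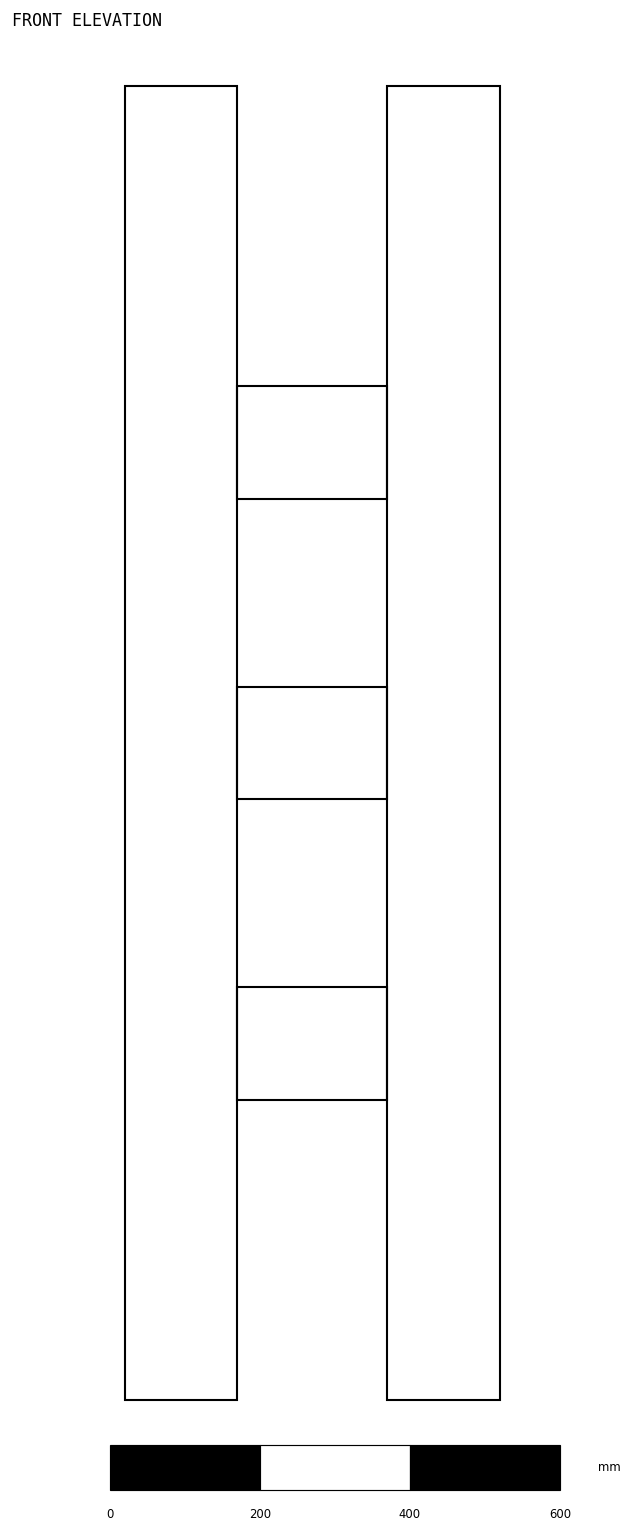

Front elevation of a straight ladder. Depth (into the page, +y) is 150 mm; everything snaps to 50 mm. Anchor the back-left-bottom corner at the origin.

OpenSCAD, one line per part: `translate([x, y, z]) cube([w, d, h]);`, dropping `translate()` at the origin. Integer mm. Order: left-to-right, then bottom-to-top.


cube([150, 150, 1750]);
translate([150, 0, 400]) cube([200, 150, 150]);
translate([150, 0, 800]) cube([200, 150, 150]);
translate([150, 0, 1200]) cube([200, 150, 150]);
translate([350, 0, 0]) cube([150, 150, 1750]);
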